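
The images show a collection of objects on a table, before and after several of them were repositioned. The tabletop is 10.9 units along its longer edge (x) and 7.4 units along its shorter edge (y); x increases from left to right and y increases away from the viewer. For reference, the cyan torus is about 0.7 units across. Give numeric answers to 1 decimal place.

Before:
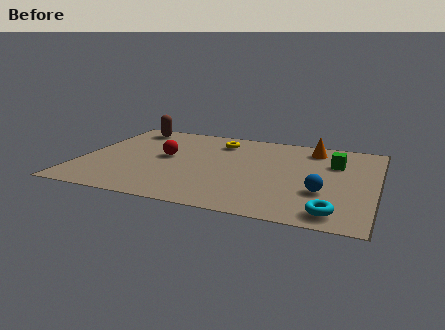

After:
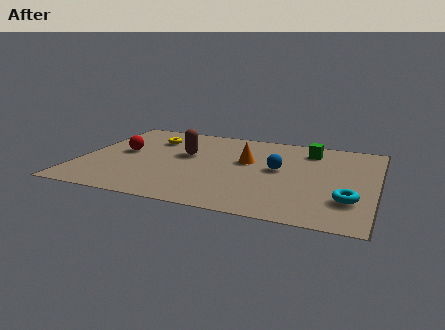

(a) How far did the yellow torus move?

2.5

The yellow torus moved from about (4.9, 5.9) to (2.4, 5.5), a distance of √(2.5² + 0.4²) ≈ 2.5.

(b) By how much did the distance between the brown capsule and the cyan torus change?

-3.1

The distance was about 9.7 in the first image and 6.6 in the second, so they moved 3.1 units closer together.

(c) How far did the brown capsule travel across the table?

3.1

The brown capsule moved from about (1.4, 6.4) to (3.8, 4.4), a distance of √(2.4² + 2.0²) ≈ 3.1.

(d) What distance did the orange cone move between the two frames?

2.9

The orange cone moved from about (8.4, 6.2) to (6.1, 4.4), a distance of √(2.3² + 1.8²) ≈ 2.9.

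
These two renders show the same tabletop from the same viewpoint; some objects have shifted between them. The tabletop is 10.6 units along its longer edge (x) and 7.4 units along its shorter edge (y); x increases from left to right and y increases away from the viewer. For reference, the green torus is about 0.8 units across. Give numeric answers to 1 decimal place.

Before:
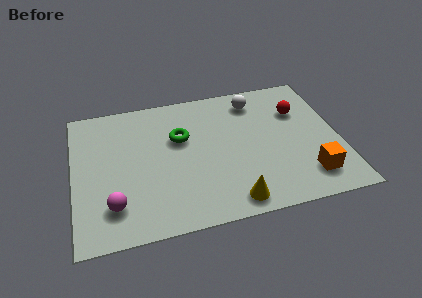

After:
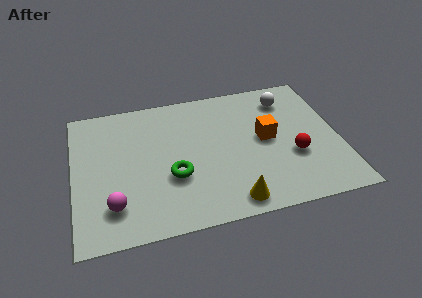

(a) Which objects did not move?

the yellow cone and the magenta sphere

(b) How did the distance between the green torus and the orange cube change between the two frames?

-1.9

They were about 5.9 units apart before and 4.0 after — 1.9 units closer together.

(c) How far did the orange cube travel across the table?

2.8

The orange cube was near (9.2, 1.5) before and (7.7, 3.9) after, so it travelled √(1.5² + 2.4²) ≈ 2.8 units.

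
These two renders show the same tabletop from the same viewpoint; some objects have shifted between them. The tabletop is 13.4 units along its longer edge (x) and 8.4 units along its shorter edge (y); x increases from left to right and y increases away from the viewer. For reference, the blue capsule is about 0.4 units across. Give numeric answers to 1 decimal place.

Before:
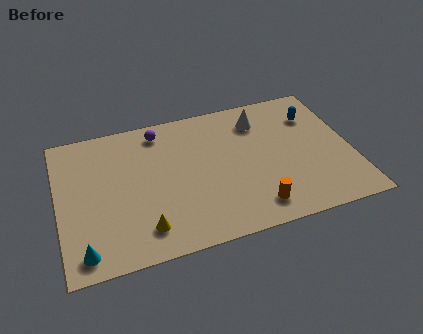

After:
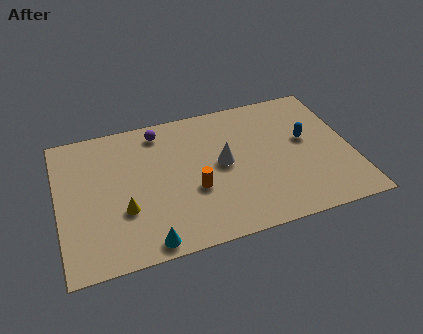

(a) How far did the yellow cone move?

1.5

From (3.7, 1.6) to (2.9, 2.9), the yellow cone covered √(0.8² + 1.3²) ≈ 1.5 units.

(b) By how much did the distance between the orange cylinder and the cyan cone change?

-4.4

The distance was about 7.7 in the first image and 3.3 in the second, so they moved 4.4 units closer together.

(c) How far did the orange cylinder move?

3.2

From (8.7, 1.4) to (6.1, 3.2), the orange cylinder covered √(2.6² + 1.8²) ≈ 3.2 units.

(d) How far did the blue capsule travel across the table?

1.5

From (11.9, 6.2) to (11.4, 4.8), the blue capsule covered √(0.5² + 1.4²) ≈ 1.5 units.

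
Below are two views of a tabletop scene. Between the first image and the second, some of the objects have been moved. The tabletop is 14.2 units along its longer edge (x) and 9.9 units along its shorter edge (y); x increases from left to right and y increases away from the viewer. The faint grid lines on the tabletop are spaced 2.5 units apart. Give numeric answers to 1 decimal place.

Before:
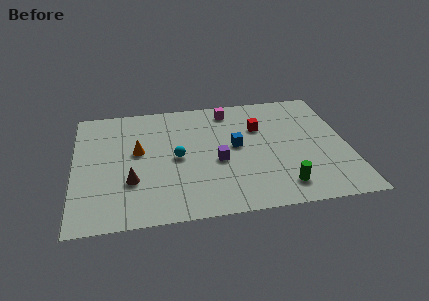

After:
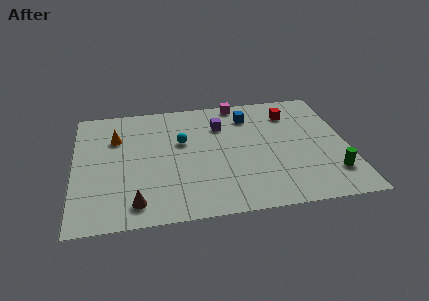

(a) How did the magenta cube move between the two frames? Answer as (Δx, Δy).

(0.5, 0.6)

The magenta cube was at about (8.2, 8.5) and moved to about (8.7, 9.1).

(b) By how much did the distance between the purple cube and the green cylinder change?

+3.3

The distance was about 4.1 in the first image and 7.4 in the second, so they moved 3.3 units further apart.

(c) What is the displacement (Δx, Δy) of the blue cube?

(0.8, 2.5)

The blue cube started near (8.4, 5.3) and ended near (9.2, 7.8).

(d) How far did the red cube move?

2.0

The red cube moved from about (9.7, 6.7) to (11.4, 7.7), a distance of √(1.7² + 1.0²) ≈ 2.0.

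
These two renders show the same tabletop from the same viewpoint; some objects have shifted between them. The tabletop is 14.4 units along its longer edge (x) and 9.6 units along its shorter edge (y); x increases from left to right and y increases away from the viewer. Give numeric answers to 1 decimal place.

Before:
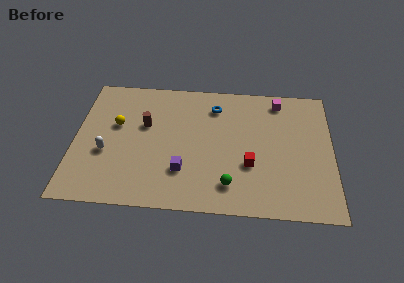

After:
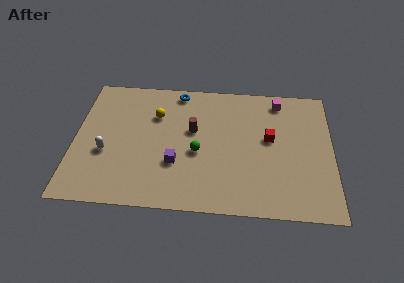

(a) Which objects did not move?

the white capsule and the magenta cube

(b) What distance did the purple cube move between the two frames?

0.6

The purple cube moved from about (6.1, 2.7) to (5.7, 3.2), a distance of √(0.4² + 0.5²) ≈ 0.6.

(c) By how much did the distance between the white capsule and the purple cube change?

-0.5

Before: roughly 4.4 units apart; after: 3.9. That's 0.5 units closer together.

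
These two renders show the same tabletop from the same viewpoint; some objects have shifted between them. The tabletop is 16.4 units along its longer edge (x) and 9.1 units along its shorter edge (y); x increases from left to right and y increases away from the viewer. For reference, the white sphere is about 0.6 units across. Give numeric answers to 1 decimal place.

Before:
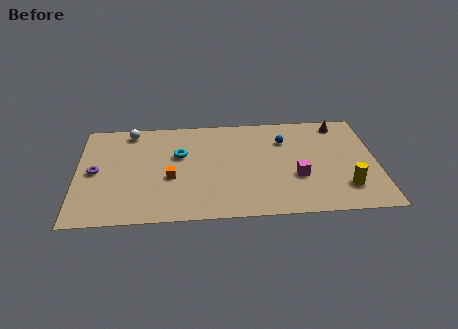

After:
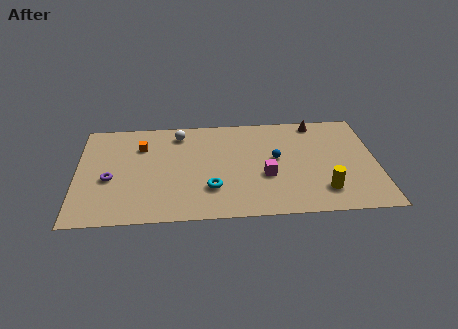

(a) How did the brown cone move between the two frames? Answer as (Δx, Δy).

(-1.3, 0.2)

The brown cone was at about (14.5, 7.9) and moved to about (13.2, 8.1).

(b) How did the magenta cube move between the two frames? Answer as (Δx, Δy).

(-1.7, 0.2)

The magenta cube started near (12.0, 3.3) and ended near (10.3, 3.5).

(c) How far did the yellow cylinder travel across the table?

1.2

The yellow cylinder was near (14.6, 2.2) before and (13.4, 2.0) after, so it travelled √(1.2² + 0.2²) ≈ 1.2 units.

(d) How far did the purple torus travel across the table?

1.1

The purple torus moved from about (1.0, 4.5) to (1.8, 3.8), a distance of √(0.8² + 0.7²) ≈ 1.1.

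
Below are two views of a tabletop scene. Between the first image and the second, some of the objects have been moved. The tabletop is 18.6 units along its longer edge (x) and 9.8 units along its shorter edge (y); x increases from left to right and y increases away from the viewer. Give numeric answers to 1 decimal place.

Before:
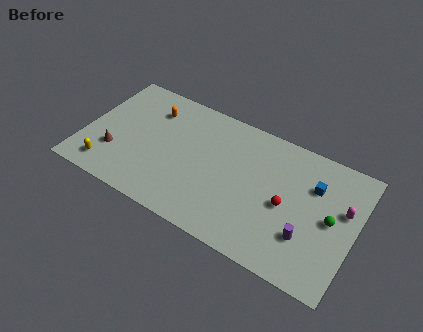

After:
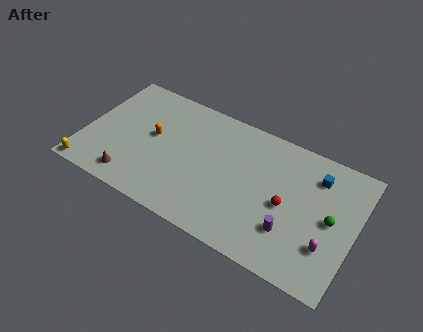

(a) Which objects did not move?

the green sphere and the red sphere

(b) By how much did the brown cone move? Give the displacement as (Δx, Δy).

(1.4, -1.5)

The brown cone started near (2.3, 3.0) and ended near (3.7, 1.5).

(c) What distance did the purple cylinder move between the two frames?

1.1

From (15.6, 2.9) to (14.5, 2.8), the purple cylinder covered √(1.1² + 0.1²) ≈ 1.1 units.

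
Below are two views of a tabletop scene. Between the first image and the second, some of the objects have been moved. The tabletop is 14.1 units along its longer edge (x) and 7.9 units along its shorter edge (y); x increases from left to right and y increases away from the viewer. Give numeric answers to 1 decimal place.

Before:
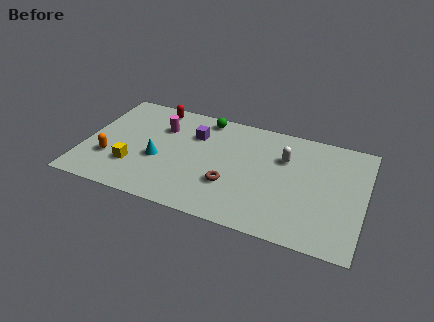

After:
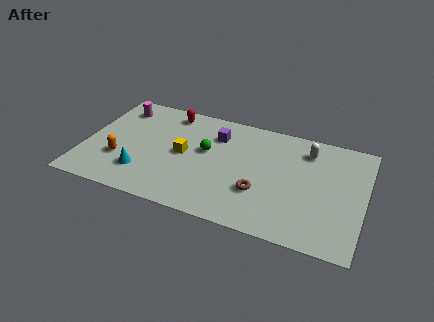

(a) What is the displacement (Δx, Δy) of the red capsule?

(0.8, -0.2)

From the two frames, the red capsule sits at roughly (3.2, 7.0) before and (4.0, 6.8) after.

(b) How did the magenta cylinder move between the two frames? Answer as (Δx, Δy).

(-2.3, 0.8)

The magenta cylinder was at about (3.7, 5.6) and moved to about (1.4, 6.4).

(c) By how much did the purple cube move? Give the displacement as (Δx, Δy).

(1.1, 0.3)

From the two frames, the purple cube sits at roughly (5.4, 5.6) before and (6.5, 5.9) after.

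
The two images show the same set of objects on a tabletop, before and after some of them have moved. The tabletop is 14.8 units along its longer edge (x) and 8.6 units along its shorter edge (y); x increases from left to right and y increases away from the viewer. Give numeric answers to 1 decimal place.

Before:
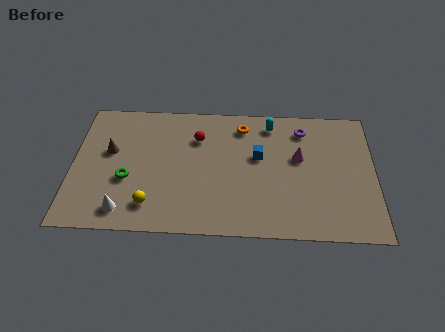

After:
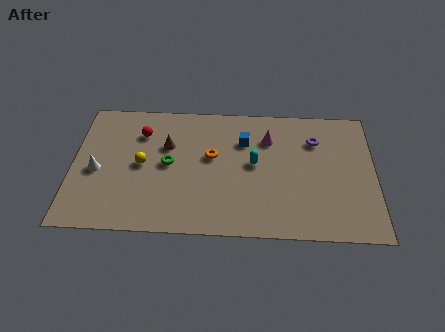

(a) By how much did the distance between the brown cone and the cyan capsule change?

-3.8

The distance was about 8.2 in the first image and 4.4 in the second, so they moved 3.8 units closer together.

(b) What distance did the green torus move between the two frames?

2.3

From (2.7, 3.3) to (4.7, 4.4), the green torus covered √(2.0² + 1.1²) ≈ 2.3 units.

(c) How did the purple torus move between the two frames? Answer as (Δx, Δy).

(0.6, -0.7)

The purple torus was at about (11.3, 7.0) and moved to about (11.9, 6.3).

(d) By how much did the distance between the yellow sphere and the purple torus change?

-0.4

The distance was about 9.1 in the first image and 8.7 in the second, so they moved 0.4 units closer together.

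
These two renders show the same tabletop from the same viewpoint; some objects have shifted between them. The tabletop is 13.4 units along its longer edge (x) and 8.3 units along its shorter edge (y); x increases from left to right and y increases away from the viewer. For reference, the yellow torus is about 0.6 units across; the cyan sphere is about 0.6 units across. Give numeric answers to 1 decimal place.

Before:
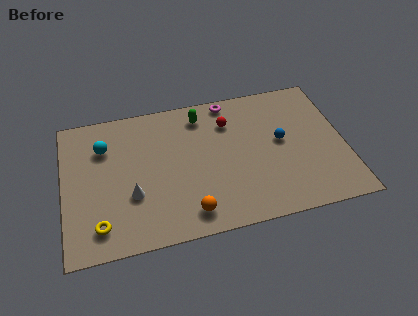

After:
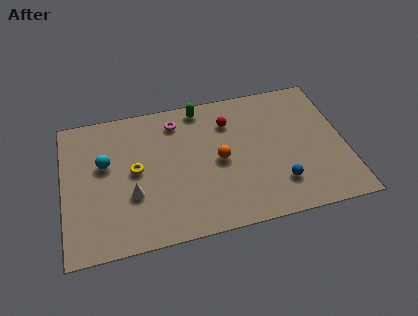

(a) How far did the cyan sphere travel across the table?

1.0

The cyan sphere moved from about (2.0, 6.0) to (2.0, 5.0), a distance of √(0.0² + 1.0²) ≈ 1.0.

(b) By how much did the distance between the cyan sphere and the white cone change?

-0.9

They were about 3.3 units apart before and 2.4 after — 0.9 units closer together.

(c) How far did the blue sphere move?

2.5

The blue sphere was near (10.4, 4.5) before and (10.1, 2.0) after, so it travelled √(0.3² + 2.5²) ≈ 2.5 units.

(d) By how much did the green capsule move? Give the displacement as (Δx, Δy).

(0.0, 0.5)

The green capsule started near (6.7, 6.9) and ended near (6.7, 7.4).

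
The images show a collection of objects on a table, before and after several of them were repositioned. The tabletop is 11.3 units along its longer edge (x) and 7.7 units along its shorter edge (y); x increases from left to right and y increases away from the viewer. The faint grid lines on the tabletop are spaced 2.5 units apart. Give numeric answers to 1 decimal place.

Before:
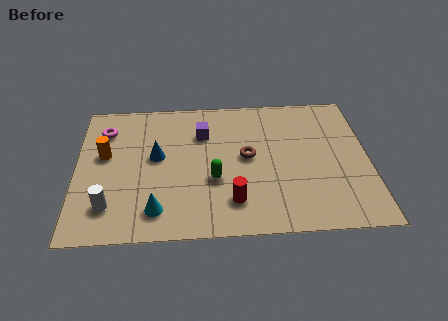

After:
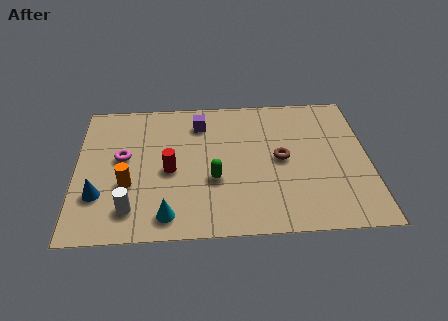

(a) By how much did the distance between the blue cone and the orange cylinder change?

-0.8

The distance was about 2.0 in the first image and 1.2 in the second, so they moved 0.8 units closer together.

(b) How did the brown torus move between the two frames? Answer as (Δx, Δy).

(1.3, -0.2)

The brown torus started near (6.6, 4.1) and ended near (7.9, 3.9).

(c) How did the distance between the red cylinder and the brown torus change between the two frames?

+1.8

The distance was about 2.5 in the first image and 4.3 in the second, so they moved 1.8 units further apart.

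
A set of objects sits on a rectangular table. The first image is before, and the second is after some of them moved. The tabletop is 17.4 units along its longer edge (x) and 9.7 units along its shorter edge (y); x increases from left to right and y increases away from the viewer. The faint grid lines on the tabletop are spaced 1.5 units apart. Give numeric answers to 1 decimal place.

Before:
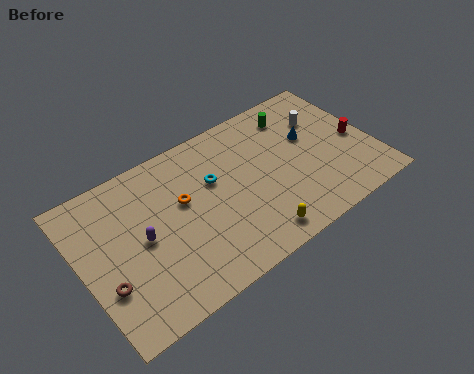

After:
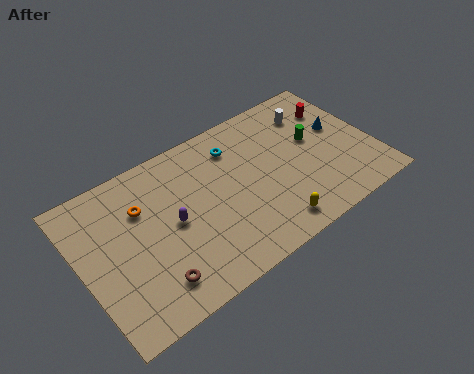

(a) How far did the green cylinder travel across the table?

2.4

The green cylinder was near (13.4, 7.9) before and (14.1, 5.6) after, so it travelled √(0.7² + 2.3²) ≈ 2.4 units.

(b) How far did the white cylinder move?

0.9

From (14.9, 6.8) to (14.4, 7.5), the white cylinder covered √(0.5² + 0.7²) ≈ 0.9 units.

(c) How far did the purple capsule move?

1.8

The purple capsule moved from about (3.5, 4.8) to (5.3, 4.8), a distance of √(1.8² + 0.0²) ≈ 1.8.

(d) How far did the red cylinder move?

2.8

The red cylinder moved from about (16.5, 4.4) to (15.8, 7.1), a distance of √(0.7² + 2.7²) ≈ 2.8.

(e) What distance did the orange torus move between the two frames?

2.5

From (6.1, 5.8) to (3.8, 6.7), the orange torus covered √(2.3² + 0.9²) ≈ 2.5 units.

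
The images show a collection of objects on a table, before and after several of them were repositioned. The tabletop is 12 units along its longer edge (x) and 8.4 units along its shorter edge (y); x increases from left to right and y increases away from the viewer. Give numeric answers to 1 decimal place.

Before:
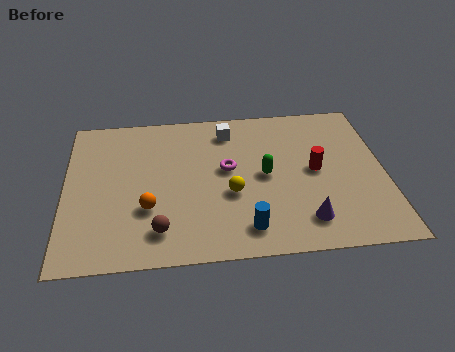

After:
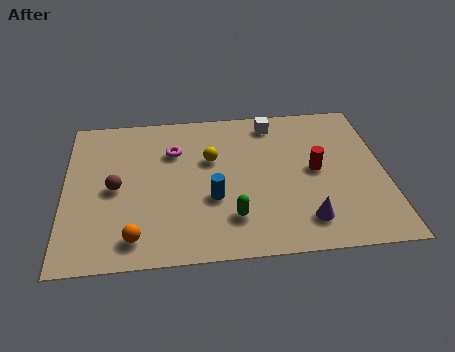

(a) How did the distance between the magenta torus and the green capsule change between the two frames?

+2.9

The distance was about 1.5 in the first image and 4.4 in the second, so they moved 2.9 units further apart.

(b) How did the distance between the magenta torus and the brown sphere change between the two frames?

-1.1

Before: roughly 4.0 units apart; after: 2.9. That's 1.1 units closer together.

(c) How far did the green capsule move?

2.6

From (7.5, 4.2) to (6.2, 2.0), the green capsule covered √(1.3² + 2.2²) ≈ 2.6 units.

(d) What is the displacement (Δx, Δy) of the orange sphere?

(-0.5, -1.5)

The orange sphere was at about (3.1, 2.8) and moved to about (2.6, 1.3).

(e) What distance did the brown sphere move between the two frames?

2.9

From (3.5, 1.6) to (1.9, 4.0), the brown sphere covered √(1.6² + 2.4²) ≈ 2.9 units.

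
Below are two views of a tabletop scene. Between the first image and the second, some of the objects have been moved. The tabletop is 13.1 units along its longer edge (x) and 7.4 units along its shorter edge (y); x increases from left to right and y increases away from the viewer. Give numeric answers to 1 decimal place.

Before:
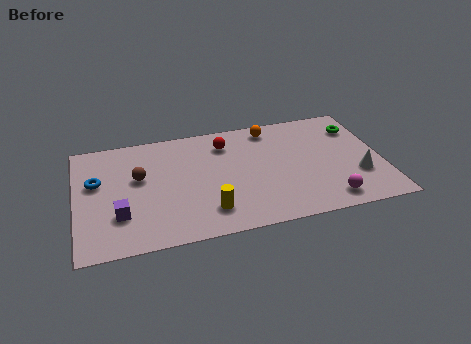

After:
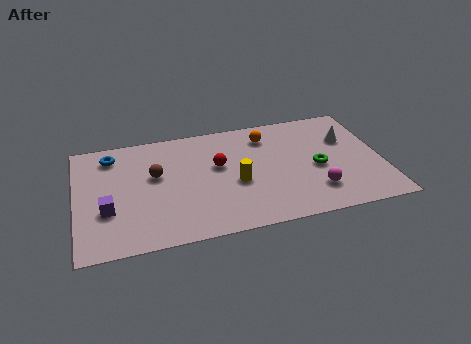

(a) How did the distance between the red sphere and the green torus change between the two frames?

-1.4

They were about 5.7 units apart before and 4.3 after — 1.4 units closer together.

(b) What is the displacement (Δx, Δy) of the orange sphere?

(-0.2, -0.5)

The orange sphere started near (8.5, 6.4) and ended near (8.3, 5.9).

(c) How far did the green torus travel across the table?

3.0

The green torus was near (12.2, 5.6) before and (10.3, 3.3) after, so it travelled √(1.9² + 2.3²) ≈ 3.0 units.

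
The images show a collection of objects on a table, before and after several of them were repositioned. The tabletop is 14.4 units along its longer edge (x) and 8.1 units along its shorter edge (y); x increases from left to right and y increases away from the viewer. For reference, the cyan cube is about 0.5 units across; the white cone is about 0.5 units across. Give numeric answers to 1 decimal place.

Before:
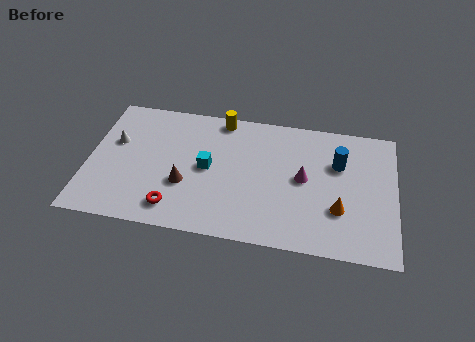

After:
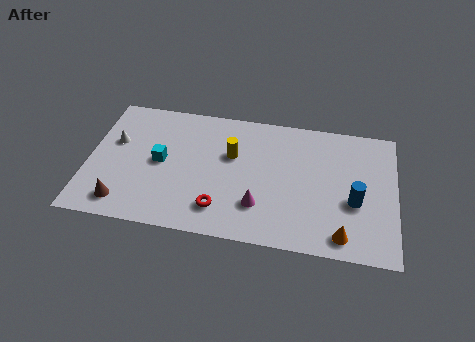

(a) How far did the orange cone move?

1.5

The orange cone moved from about (11.8, 2.6) to (12.0, 1.1), a distance of √(0.2² + 1.5²) ≈ 1.5.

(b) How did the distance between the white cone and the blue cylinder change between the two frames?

+0.9

Before: roughly 10.5 units apart; after: 11.4. That's 0.9 units further apart.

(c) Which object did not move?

the white cone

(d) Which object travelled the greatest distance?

the brown cone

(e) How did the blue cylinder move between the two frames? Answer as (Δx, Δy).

(0.8, -2.2)

The blue cylinder was at about (11.7, 5.4) and moved to about (12.5, 3.2).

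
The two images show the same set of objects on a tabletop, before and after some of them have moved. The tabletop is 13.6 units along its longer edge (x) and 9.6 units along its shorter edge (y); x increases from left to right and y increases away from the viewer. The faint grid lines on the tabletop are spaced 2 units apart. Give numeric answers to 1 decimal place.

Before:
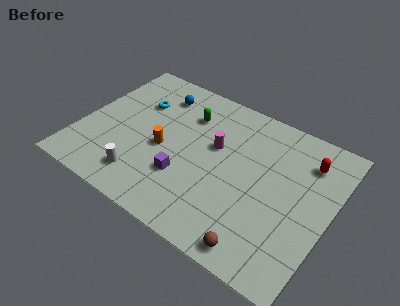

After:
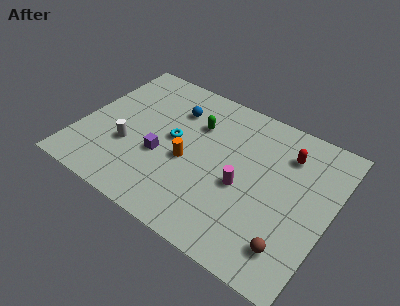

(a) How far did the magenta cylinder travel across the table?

2.5

From (7.2, 5.8) to (9.0, 4.1), the magenta cylinder covered √(1.8² + 1.7²) ≈ 2.5 units.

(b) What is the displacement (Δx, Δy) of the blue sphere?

(1.1, -0.6)

From the two frames, the blue sphere sits at roughly (3.6, 7.7) before and (4.7, 7.1) after.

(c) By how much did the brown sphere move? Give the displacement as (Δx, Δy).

(1.5, 0.9)

The brown sphere was at about (10.5, 1.0) and moved to about (12.0, 1.9).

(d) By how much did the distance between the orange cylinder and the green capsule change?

-0.4

They were about 3.0 units apart before and 2.6 after — 0.4 units closer together.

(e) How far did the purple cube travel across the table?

1.6

The purple cube was near (6.0, 3.0) before and (4.6, 3.7) after, so it travelled √(1.4² + 0.7²) ≈ 1.6 units.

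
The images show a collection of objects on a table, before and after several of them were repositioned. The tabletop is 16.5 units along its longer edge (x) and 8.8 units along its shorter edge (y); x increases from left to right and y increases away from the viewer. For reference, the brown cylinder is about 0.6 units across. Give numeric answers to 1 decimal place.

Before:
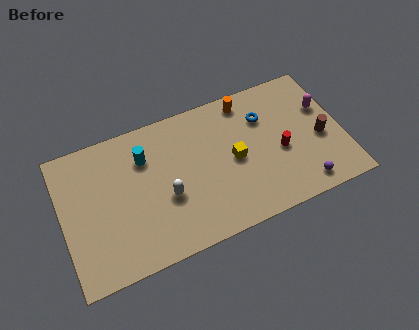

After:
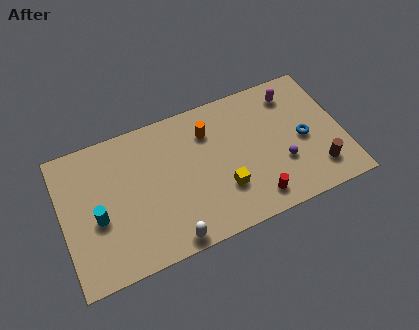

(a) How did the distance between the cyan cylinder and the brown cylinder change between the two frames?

+2.4

Before: roughly 10.5 units apart; after: 12.9. That's 2.4 units further apart.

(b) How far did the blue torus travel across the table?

3.0

From (12.1, 6.3) to (14.2, 4.1), the blue torus covered √(2.1² + 2.2²) ≈ 3.0 units.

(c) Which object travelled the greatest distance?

the cyan cylinder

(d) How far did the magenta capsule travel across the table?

2.3

The magenta capsule moved from about (15.6, 5.7) to (13.9, 7.2), a distance of √(1.7² + 1.5²) ≈ 2.3.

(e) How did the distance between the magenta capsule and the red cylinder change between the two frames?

+3.1

They were about 3.4 units apart before and 6.5 after — 3.1 units further apart.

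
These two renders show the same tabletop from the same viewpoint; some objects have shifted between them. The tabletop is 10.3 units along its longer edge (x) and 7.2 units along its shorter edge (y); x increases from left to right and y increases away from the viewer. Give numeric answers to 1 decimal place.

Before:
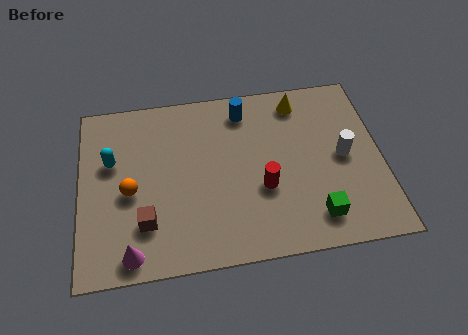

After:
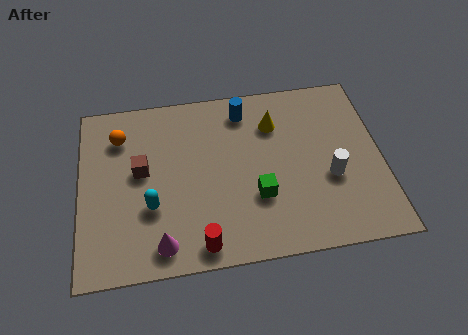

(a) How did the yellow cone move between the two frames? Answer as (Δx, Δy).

(-0.9, -0.8)

The yellow cone was at about (7.6, 6.1) and moved to about (6.7, 5.3).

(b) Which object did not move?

the blue cylinder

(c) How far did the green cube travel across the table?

2.2

The green cube was near (7.9, 1.3) before and (6.0, 2.4) after, so it travelled √(1.9² + 1.1²) ≈ 2.2 units.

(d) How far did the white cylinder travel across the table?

0.9

The white cylinder was near (9.0, 3.6) before and (8.5, 2.8) after, so it travelled √(0.5² + 0.8²) ≈ 0.9 units.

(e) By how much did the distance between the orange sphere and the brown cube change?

+0.3

The distance was about 1.4 in the first image and 1.7 in the second, so they moved 0.3 units further apart.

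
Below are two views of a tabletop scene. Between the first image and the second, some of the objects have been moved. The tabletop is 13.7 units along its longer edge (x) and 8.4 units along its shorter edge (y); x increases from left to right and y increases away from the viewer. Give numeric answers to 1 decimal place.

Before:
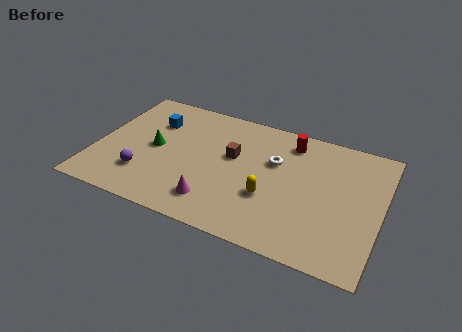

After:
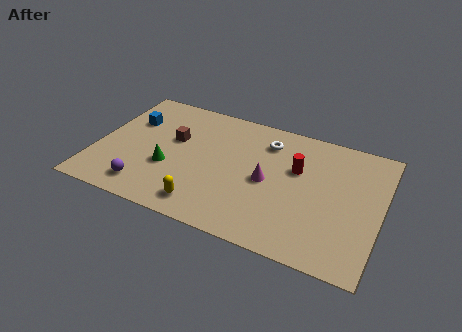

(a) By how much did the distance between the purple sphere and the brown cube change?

-1.1

Before: roughly 4.9 units apart; after: 3.8. That's 1.1 units closer together.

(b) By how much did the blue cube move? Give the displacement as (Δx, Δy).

(-1.1, -0.3)

The blue cube was at about (2.5, 6.0) and moved to about (1.4, 5.7).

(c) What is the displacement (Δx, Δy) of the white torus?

(-0.5, 1.2)

The white torus was at about (8.5, 5.4) and moved to about (8.0, 6.6).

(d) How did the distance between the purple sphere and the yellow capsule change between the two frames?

-3.2

The distance was about 6.1 in the first image and 2.9 in the second, so they moved 3.2 units closer together.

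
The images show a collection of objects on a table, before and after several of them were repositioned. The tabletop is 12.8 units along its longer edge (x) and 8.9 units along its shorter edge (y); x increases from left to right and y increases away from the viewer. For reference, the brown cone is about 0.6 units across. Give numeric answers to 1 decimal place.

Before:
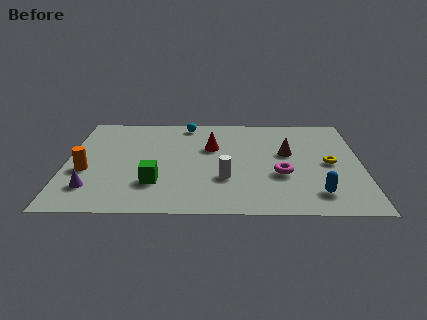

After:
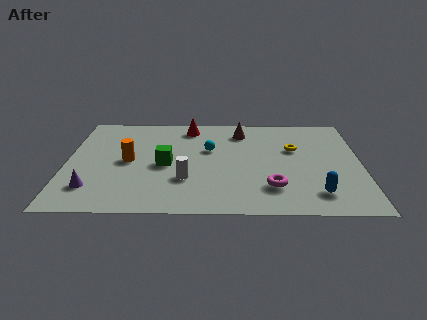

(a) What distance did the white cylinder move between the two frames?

1.7

From (6.9, 2.9) to (5.2, 2.8), the white cylinder covered √(1.7² + 0.1²) ≈ 1.7 units.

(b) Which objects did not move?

the purple cone and the blue capsule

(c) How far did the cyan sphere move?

2.6

The cyan sphere was near (5.2, 7.9) before and (6.2, 5.5) after, so it travelled √(1.0² + 2.4²) ≈ 2.6 units.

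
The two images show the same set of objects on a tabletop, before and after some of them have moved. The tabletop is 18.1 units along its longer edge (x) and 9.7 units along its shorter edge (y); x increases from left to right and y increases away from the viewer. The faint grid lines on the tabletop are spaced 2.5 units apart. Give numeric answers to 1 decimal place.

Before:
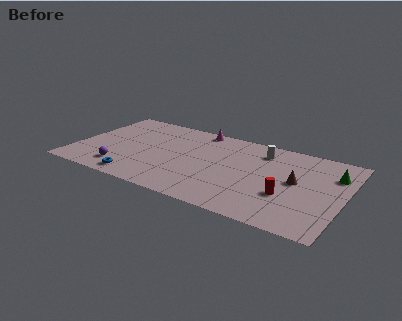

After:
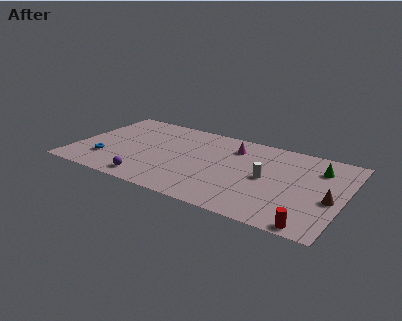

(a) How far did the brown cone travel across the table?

2.6

From (14.9, 5.2) to (17.3, 4.1), the brown cone covered √(2.4² + 1.1²) ≈ 2.6 units.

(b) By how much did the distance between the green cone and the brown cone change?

+0.5

The distance was about 2.9 in the first image and 3.4 in the second, so they moved 0.5 units further apart.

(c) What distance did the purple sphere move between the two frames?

2.1

The purple sphere was near (3.5, 1.9) before and (5.5, 1.3) after, so it travelled √(2.0² + 0.6²) ≈ 2.1 units.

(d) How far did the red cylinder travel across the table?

3.2

The red cylinder moved from about (14.5, 3.4) to (16.4, 0.8), a distance of √(1.9² + 2.6²) ≈ 3.2.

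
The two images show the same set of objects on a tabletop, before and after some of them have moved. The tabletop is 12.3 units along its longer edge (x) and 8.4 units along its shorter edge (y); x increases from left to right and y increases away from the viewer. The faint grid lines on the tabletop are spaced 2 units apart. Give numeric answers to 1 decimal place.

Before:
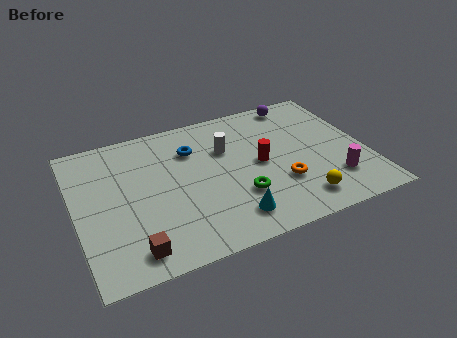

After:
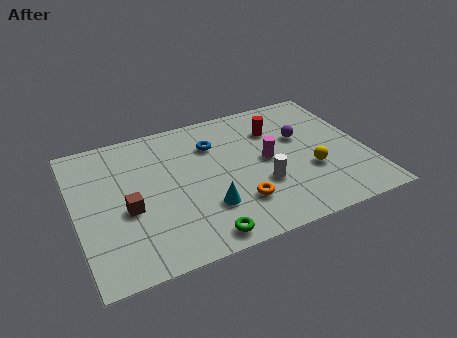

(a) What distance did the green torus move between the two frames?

2.5

The green torus moved from about (6.7, 2.6) to (4.9, 0.9), a distance of √(1.8² + 1.7²) ≈ 2.5.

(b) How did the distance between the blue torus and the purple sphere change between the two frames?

-1.2

Before: roughly 5.0 units apart; after: 3.8. That's 1.2 units closer together.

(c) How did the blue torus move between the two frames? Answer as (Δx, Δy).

(0.9, 0.0)

The blue torus started near (5.1, 6.1) and ended near (6.0, 6.1).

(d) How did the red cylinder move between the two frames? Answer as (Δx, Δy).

(0.9, 1.9)

From the two frames, the red cylinder sits at roughly (7.8, 4.2) before and (8.7, 6.1) after.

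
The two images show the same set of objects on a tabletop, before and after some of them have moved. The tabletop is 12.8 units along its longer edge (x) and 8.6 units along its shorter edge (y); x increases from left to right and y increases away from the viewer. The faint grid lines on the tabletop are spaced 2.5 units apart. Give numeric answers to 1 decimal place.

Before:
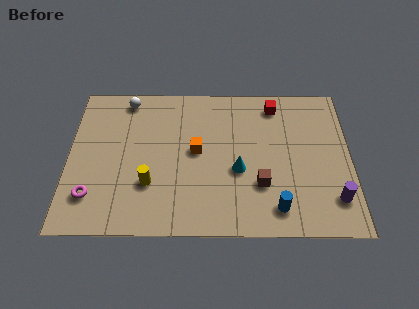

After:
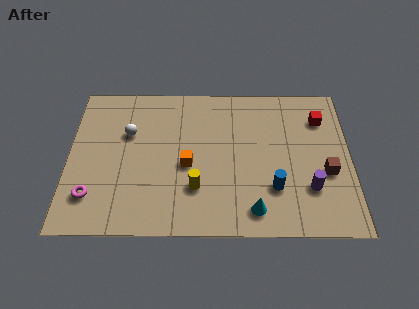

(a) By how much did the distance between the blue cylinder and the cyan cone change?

-1.2

Before: roughly 2.7 units apart; after: 1.5. That's 1.2 units closer together.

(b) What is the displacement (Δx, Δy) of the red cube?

(2.1, -0.8)

The red cube started near (9.4, 7.3) and ended near (11.5, 6.5).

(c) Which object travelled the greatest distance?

the brown cube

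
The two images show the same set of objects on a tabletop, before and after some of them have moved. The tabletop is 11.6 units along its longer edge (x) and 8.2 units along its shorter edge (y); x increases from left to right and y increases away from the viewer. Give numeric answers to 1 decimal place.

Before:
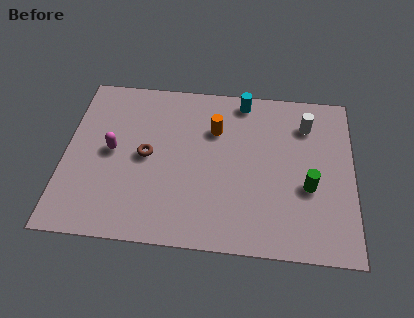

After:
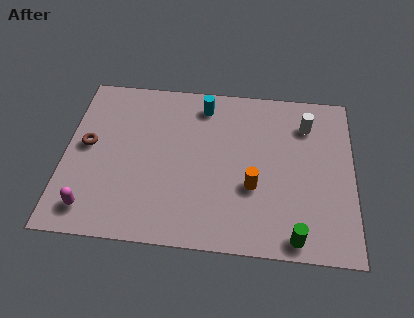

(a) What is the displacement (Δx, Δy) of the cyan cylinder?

(-1.6, -0.4)

From the two frames, the cyan cylinder sits at roughly (7.1, 7.3) before and (5.5, 6.9) after.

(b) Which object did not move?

the white cylinder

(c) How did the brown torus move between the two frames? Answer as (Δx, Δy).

(-2.4, 0.3)

The brown torus was at about (3.3, 4.1) and moved to about (0.9, 4.4).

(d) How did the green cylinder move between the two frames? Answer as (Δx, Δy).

(-0.5, -2.4)

The green cylinder was at about (9.8, 3.2) and moved to about (9.3, 0.8).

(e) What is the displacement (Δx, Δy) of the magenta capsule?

(-0.7, -2.9)

The magenta capsule started near (1.9, 4.2) and ended near (1.2, 1.3).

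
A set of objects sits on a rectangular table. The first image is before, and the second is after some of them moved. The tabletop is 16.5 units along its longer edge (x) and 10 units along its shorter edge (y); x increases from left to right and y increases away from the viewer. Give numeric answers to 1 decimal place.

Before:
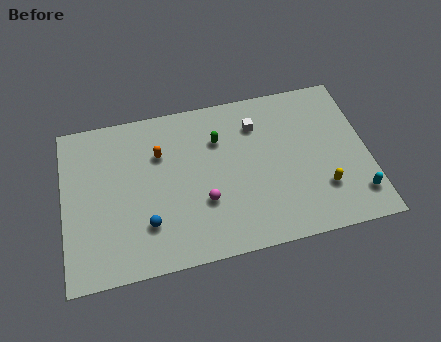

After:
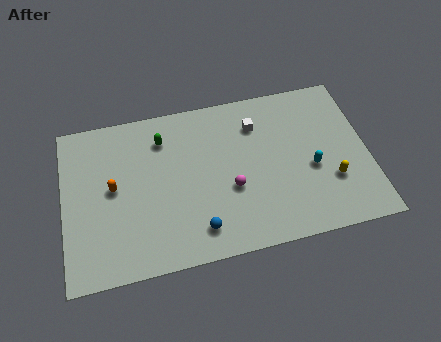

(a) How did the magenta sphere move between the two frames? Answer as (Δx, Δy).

(1.5, 0.5)

From the two frames, the magenta sphere sits at roughly (7.5, 3.4) before and (9.0, 3.9) after.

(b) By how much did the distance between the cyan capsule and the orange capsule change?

-0.7

Before: roughly 11.5 units apart; after: 10.8. That's 0.7 units closer together.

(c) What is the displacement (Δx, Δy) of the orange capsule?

(-2.6, -1.6)

The orange capsule was at about (5.3, 6.9) and moved to about (2.7, 5.3).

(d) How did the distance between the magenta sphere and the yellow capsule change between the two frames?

-1.0

Before: roughly 6.4 units apart; after: 5.4. That's 1.0 units closer together.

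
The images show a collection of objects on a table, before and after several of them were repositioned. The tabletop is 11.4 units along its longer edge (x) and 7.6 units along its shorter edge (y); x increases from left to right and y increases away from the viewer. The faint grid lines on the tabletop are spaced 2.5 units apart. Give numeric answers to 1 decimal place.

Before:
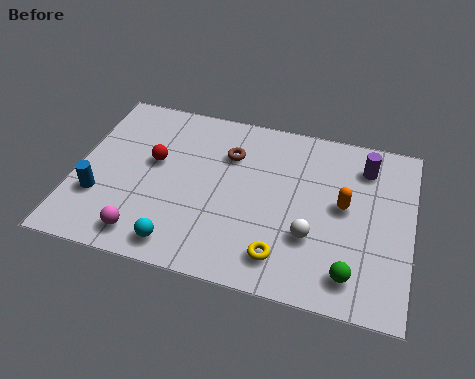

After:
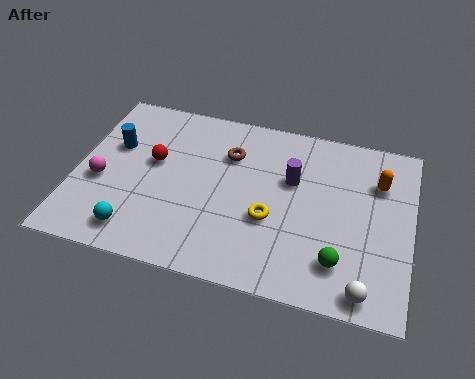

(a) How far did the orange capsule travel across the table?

1.7

The orange capsule moved from about (9.1, 4.1) to (10.2, 5.4), a distance of √(1.1² + 1.3²) ≈ 1.7.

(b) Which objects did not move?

the brown torus and the red sphere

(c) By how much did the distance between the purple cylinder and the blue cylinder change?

-3.4

The distance was about 9.5 in the first image and 6.1 in the second, so they moved 3.4 units closer together.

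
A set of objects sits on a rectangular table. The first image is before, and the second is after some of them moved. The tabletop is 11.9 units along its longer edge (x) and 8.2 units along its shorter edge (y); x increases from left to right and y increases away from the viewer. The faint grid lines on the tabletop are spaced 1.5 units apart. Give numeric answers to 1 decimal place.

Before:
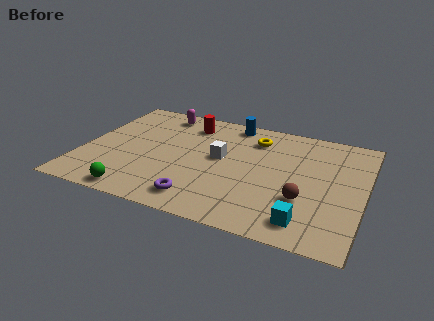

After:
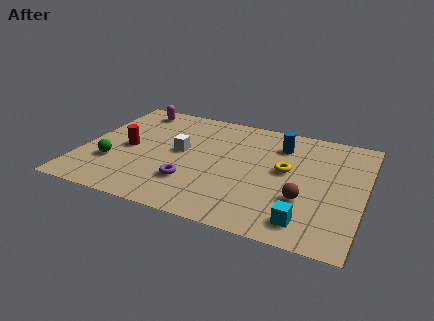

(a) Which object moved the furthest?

the red cylinder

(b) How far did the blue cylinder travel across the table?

2.4

From (6.0, 7.3) to (8.2, 6.3), the blue cylinder covered √(2.2² + 1.0²) ≈ 2.4 units.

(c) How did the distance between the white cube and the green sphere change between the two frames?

-1.6

The distance was about 4.8 in the first image and 3.2 in the second, so they moved 1.6 units closer together.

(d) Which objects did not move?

the cyan cube and the brown sphere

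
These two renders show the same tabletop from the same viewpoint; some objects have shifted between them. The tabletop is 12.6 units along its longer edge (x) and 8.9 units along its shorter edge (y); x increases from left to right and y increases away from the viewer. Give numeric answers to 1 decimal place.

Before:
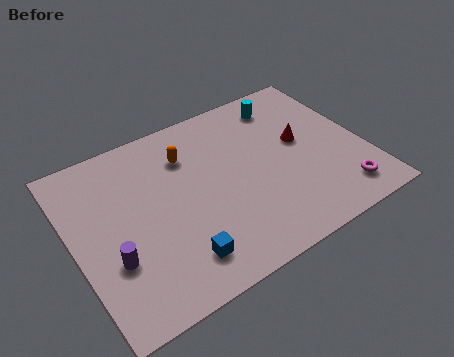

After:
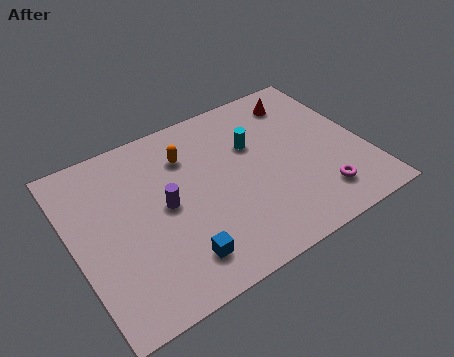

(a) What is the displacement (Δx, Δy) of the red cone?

(0.4, 2.3)

The red cone was at about (10.0, 5.0) and moved to about (10.4, 7.3).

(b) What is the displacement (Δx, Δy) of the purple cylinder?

(2.5, 1.5)

The purple cylinder was at about (1.4, 3.0) and moved to about (3.9, 4.5).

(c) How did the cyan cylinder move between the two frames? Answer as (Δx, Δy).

(-1.7, -1.6)

The cyan cylinder started near (9.7, 7.4) and ended near (8.0, 5.8).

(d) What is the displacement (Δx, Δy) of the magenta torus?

(-0.9, 0.3)

From the two frames, the magenta torus sits at roughly (11.1, 1.5) before and (10.2, 1.8) after.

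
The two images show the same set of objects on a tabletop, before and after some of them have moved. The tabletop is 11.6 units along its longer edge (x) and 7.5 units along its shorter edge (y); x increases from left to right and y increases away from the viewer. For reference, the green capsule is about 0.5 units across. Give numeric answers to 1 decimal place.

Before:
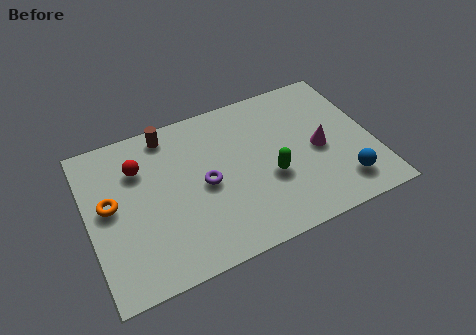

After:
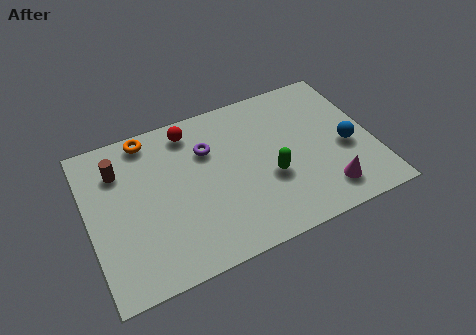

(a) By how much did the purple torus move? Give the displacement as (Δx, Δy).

(0.3, 1.6)

From the two frames, the purple torus sits at roughly (4.7, 3.6) before and (5.0, 5.2) after.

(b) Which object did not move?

the green capsule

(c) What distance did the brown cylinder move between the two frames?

2.3

The brown cylinder moved from about (3.5, 6.6) to (1.4, 5.6), a distance of √(2.1² + 1.0²) ≈ 2.3.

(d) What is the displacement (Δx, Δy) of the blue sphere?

(0.4, 1.7)

The blue sphere started near (10.1, 1.5) and ended near (10.5, 3.2).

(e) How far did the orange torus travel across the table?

3.2

The orange torus moved from about (0.9, 4.1) to (2.7, 6.7), a distance of √(1.8² + 2.6²) ≈ 3.2.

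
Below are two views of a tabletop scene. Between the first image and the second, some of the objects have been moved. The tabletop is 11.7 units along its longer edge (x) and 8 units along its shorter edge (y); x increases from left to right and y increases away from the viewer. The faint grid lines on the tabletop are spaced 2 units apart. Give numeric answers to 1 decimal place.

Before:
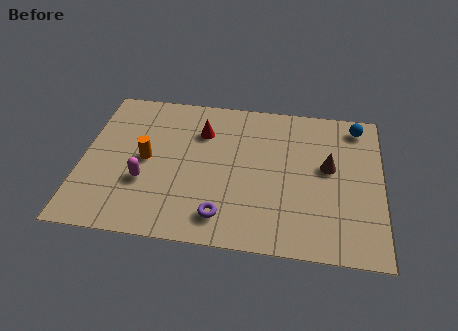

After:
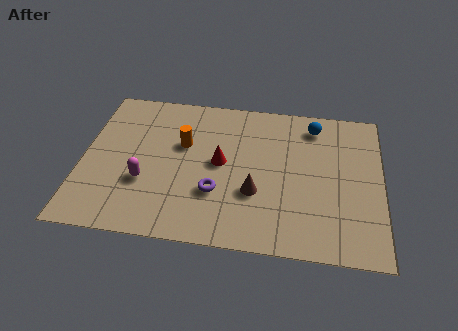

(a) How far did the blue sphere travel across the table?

1.7

The blue sphere moved from about (10.7, 6.9) to (9.0, 6.7), a distance of √(1.7² + 0.2²) ≈ 1.7.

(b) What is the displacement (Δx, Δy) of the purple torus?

(-0.3, 1.2)

The purple torus started near (5.6, 1.4) and ended near (5.3, 2.6).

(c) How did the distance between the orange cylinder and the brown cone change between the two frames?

-3.5

Before: roughly 7.1 units apart; after: 3.6. That's 3.5 units closer together.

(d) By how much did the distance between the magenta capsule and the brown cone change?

-3.0

The distance was about 7.3 in the first image and 4.3 in the second, so they moved 3.0 units closer together.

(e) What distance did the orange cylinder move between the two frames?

1.7

From (2.5, 4.0) to (3.9, 5.0), the orange cylinder covered √(1.4² + 1.0²) ≈ 1.7 units.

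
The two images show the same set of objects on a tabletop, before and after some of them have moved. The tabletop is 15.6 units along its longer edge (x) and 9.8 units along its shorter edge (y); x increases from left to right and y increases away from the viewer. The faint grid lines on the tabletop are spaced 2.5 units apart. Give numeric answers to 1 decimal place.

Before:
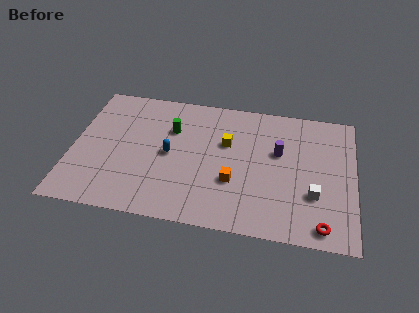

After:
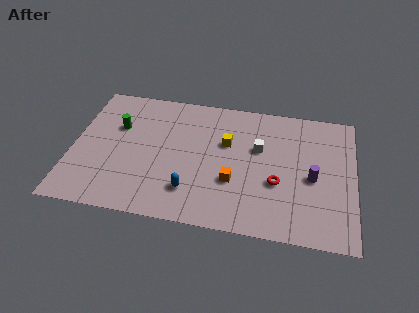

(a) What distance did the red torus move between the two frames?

3.6

From (13.9, 1.1) to (11.4, 3.7), the red torus covered √(2.5² + 2.6²) ≈ 3.6 units.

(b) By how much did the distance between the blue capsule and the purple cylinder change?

+0.8

The distance was about 6.1 in the first image and 6.9 in the second, so they moved 0.8 units further apart.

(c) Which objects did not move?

the orange cube and the yellow cube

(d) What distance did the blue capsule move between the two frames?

2.8

The blue capsule was near (5.4, 4.8) before and (6.7, 2.3) after, so it travelled √(1.3² + 2.5²) ≈ 2.8 units.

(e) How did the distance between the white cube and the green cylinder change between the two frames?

-0.8

The distance was about 8.7 in the first image and 7.9 in the second, so they moved 0.8 units closer together.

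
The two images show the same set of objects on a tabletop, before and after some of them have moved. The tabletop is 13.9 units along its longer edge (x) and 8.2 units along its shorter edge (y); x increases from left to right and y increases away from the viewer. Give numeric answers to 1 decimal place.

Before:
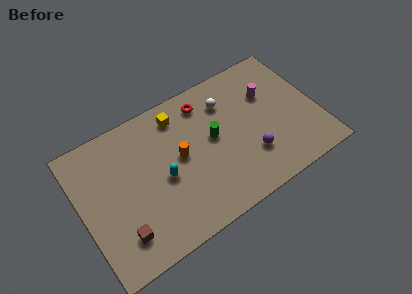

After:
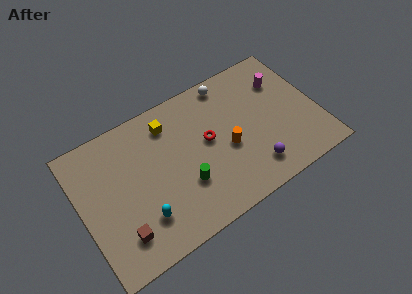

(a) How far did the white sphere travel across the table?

1.1

The white sphere was near (8.9, 6.2) before and (9.2, 7.3) after, so it travelled √(0.3² + 1.1²) ≈ 1.1 units.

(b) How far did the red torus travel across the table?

2.3

The red torus moved from about (7.7, 6.8) to (7.5, 4.5), a distance of √(0.2² + 2.3²) ≈ 2.3.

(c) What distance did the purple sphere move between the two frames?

0.8

From (9.7, 2.4) to (9.7, 1.6), the purple sphere covered √(0.0² + 0.8²) ≈ 0.8 units.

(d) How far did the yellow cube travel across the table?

0.6

The yellow cube moved from about (6.1, 6.8) to (5.5, 6.6), a distance of √(0.6² + 0.2²) ≈ 0.6.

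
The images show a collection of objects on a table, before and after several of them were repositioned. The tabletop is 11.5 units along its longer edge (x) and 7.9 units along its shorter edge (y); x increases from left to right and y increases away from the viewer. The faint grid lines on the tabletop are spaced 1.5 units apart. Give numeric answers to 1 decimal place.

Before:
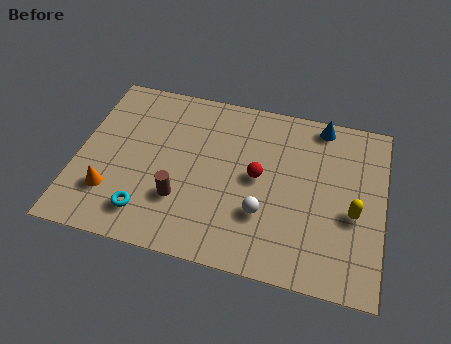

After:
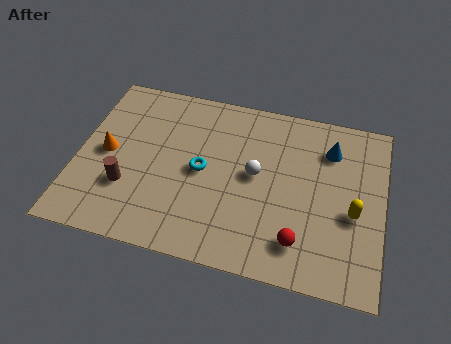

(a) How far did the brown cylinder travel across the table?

2.0

The brown cylinder moved from about (4.0, 2.4) to (2.0, 2.5), a distance of √(2.0² + 0.1²) ≈ 2.0.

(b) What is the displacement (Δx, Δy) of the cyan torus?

(1.9, 2.4)

The cyan torus started near (2.8, 1.5) and ended near (4.7, 3.9).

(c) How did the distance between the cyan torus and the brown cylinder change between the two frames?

+1.5

Before: roughly 1.5 units apart; after: 3.0. That's 1.5 units further apart.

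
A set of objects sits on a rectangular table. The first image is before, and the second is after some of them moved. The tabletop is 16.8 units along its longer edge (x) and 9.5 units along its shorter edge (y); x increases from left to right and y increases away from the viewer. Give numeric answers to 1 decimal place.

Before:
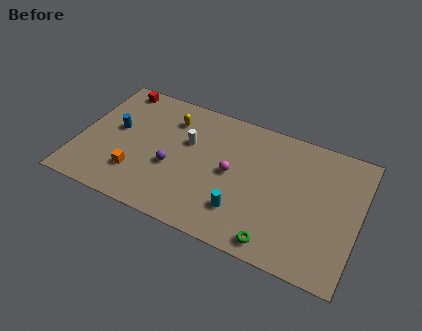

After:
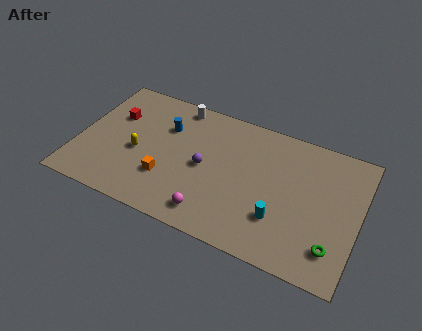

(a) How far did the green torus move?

3.4

From (12.3, 1.1) to (15.5, 2.1), the green torus covered √(3.2² + 1.0²) ≈ 3.4 units.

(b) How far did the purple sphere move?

2.1

From (5.7, 3.8) to (7.6, 4.6), the purple sphere covered √(1.9² + 0.8²) ≈ 2.1 units.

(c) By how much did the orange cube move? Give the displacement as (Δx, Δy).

(1.8, 0.4)

The orange cube was at about (3.7, 2.5) and moved to about (5.5, 2.9).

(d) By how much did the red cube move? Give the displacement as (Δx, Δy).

(0.2, -2.2)

The red cube was at about (1.7, 8.5) and moved to about (1.9, 6.3).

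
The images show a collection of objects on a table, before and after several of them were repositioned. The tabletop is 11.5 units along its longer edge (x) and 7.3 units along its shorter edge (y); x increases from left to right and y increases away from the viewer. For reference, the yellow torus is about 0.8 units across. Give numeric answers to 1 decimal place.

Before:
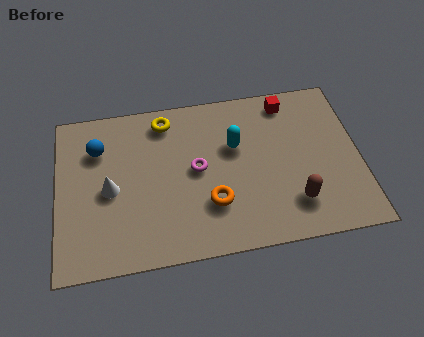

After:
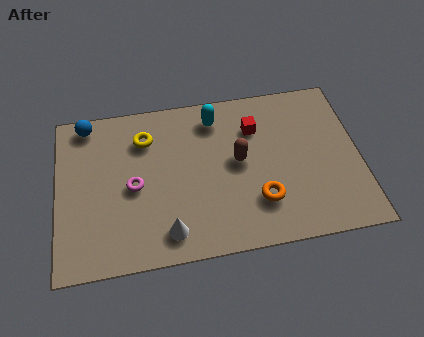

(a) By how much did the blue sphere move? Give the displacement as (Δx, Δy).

(-0.4, 1.2)

The blue sphere was at about (1.6, 5.3) and moved to about (1.2, 6.5).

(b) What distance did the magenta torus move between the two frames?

2.4

The magenta torus was near (5.3, 3.8) before and (2.9, 3.4) after, so it travelled √(2.4² + 0.4²) ≈ 2.4 units.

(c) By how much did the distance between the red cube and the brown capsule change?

-3.0

Before: roughly 4.6 units apart; after: 1.6. That's 3.0 units closer together.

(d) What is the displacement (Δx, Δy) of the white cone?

(2.1, -2.2)

The white cone started near (2.0, 3.4) and ended near (4.1, 1.2).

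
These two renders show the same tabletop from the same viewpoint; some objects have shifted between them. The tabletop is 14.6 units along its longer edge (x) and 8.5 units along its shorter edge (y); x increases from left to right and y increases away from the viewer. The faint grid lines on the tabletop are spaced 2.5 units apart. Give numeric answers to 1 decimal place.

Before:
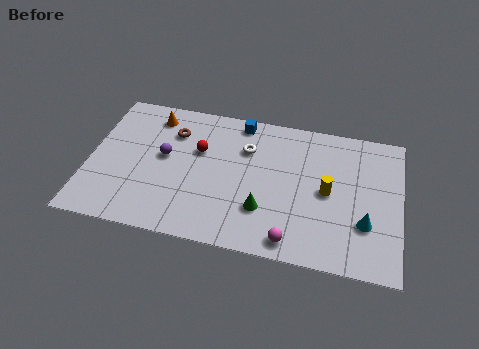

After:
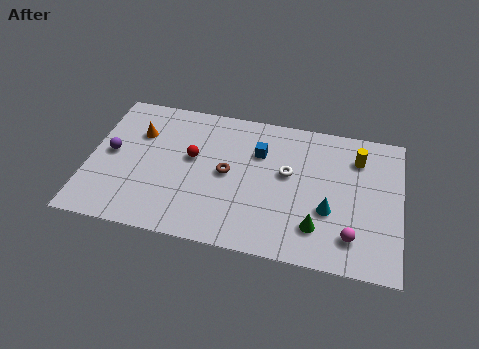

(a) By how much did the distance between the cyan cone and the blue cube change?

-3.4

Before: roughly 7.8 units apart; after: 4.4. That's 3.4 units closer together.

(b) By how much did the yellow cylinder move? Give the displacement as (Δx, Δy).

(1.3, 2.3)

The yellow cylinder started near (11.2, 4.2) and ended near (12.5, 6.5).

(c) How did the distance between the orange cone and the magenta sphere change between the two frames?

+1.8

They were about 9.2 units apart before and 11.0 after — 1.8 units further apart.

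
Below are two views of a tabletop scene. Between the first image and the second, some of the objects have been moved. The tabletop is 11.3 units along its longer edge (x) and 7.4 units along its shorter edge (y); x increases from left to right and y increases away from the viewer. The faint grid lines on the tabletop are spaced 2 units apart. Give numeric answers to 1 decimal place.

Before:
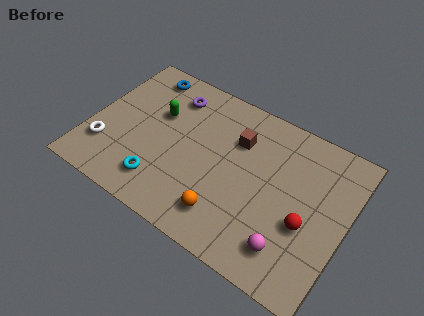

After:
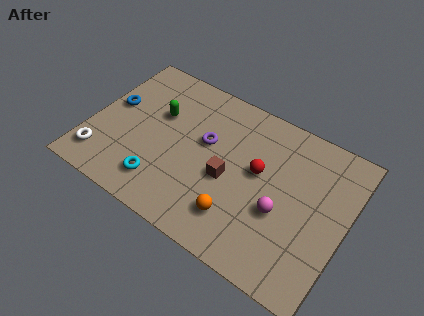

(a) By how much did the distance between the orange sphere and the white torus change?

+0.6

Before: roughly 5.5 units apart; after: 6.1. That's 0.6 units further apart.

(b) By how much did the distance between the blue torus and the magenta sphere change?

-1.0

They were about 8.9 units apart before and 7.9 after — 1.0 units closer together.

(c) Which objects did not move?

the cyan torus and the green capsule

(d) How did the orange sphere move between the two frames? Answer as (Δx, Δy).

(0.5, 0.2)

The orange sphere was at about (6.4, 1.5) and moved to about (6.9, 1.7).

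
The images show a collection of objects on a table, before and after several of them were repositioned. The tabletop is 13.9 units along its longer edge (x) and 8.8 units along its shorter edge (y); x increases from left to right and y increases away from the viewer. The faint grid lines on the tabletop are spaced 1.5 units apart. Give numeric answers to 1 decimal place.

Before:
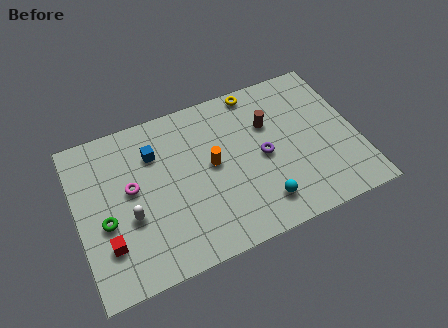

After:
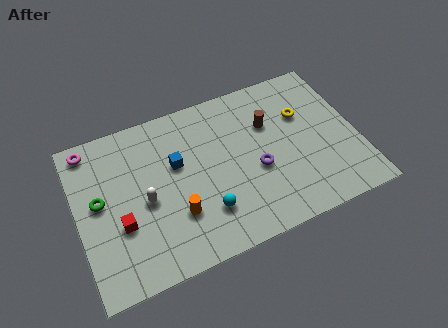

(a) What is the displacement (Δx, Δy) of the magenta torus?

(-1.8, 2.9)

The magenta torus started near (2.7, 4.9) and ended near (0.9, 7.8).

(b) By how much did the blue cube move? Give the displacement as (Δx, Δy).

(1.0, -1.0)

The blue cube was at about (4.0, 6.4) and moved to about (5.0, 5.4).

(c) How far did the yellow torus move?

3.0

From (9.3, 8.0) to (11.4, 5.8), the yellow torus covered √(2.1² + 2.2²) ≈ 3.0 units.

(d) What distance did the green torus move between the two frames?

1.2

The green torus moved from about (1.3, 3.6) to (1.1, 4.8), a distance of √(0.2² + 1.2²) ≈ 1.2.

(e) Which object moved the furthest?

the magenta torus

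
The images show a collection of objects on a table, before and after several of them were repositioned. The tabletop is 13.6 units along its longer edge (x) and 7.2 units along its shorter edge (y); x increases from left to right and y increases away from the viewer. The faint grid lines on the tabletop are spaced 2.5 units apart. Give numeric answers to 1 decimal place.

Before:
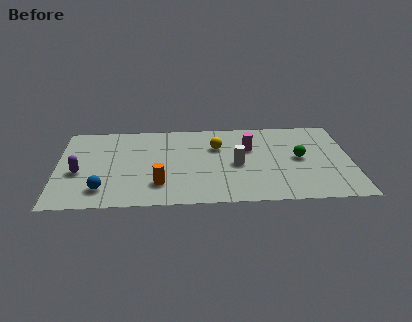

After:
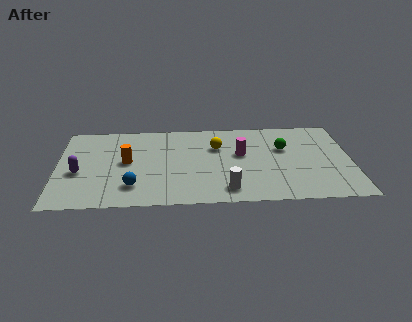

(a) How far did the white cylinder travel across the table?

2.2

From (8.3, 3.3) to (7.8, 1.2), the white cylinder covered √(0.5² + 2.1²) ≈ 2.2 units.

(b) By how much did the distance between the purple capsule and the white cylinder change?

-0.3

Before: roughly 7.3 units apart; after: 7.0. That's 0.3 units closer together.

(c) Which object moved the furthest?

the orange cylinder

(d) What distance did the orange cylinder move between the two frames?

2.5

The orange cylinder moved from about (4.7, 1.8) to (3.2, 3.8), a distance of √(1.5² + 2.0²) ≈ 2.5.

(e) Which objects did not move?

the purple capsule and the yellow sphere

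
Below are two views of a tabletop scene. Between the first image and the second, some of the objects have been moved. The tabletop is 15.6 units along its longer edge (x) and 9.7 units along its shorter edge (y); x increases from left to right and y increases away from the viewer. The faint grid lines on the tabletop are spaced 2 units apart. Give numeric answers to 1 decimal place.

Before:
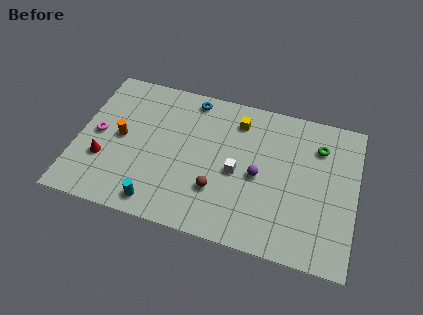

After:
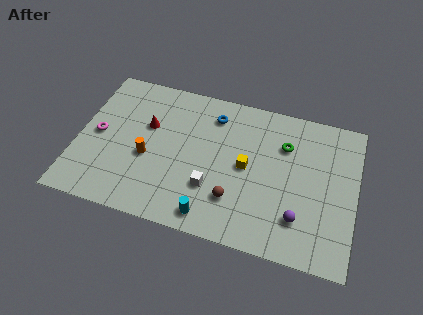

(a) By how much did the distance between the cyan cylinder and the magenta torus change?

+2.4

Before: roughly 5.2 units apart; after: 7.6. That's 2.4 units further apart.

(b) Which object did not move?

the magenta torus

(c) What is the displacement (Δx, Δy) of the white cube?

(-1.3, -1.4)

The white cube was at about (9.0, 4.4) and moved to about (7.7, 3.0).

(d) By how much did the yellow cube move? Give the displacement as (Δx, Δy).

(0.7, -2.9)

The yellow cube was at about (8.8, 7.8) and moved to about (9.5, 4.9).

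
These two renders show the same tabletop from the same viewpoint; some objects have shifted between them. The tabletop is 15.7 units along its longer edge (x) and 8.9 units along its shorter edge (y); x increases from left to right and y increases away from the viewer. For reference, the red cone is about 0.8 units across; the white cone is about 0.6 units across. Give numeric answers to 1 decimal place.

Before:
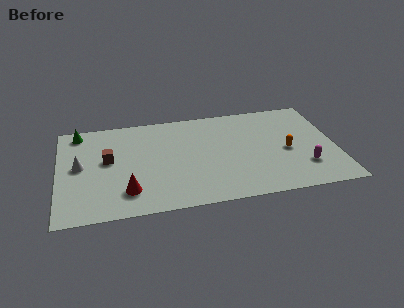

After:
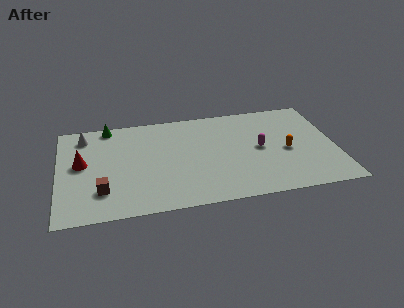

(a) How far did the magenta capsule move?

3.2

The magenta capsule was near (13.8, 2.4) before and (11.4, 4.5) after, so it travelled √(2.4² + 2.1²) ≈ 3.2 units.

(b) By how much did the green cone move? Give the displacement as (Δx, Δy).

(1.7, 0.3)

From the two frames, the green cone sits at roughly (1.2, 7.8) before and (2.9, 8.1) after.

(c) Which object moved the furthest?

the red cone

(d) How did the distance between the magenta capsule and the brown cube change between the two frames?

-2.0

The distance was about 11.3 in the first image and 9.3 in the second, so they moved 2.0 units closer together.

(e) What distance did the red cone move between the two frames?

3.8

The red cone was near (3.8, 2.0) before and (1.3, 4.9) after, so it travelled √(2.5² + 2.9²) ≈ 3.8 units.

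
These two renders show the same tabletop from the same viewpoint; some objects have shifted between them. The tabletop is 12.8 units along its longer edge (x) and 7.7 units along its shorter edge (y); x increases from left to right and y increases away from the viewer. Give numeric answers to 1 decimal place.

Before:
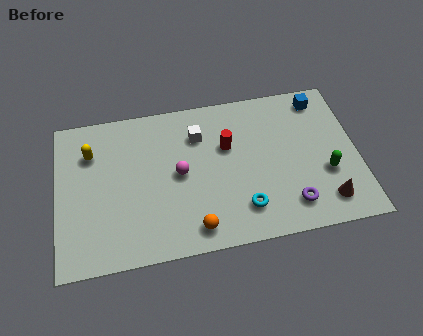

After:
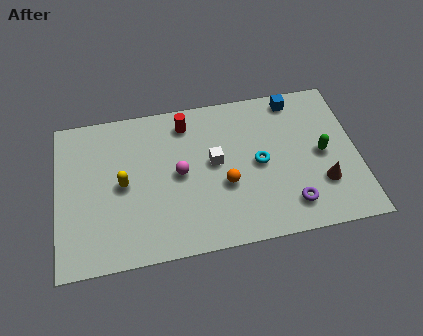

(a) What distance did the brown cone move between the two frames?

0.9

From (11.3, 1.4) to (11.2, 2.3), the brown cone covered √(0.1² + 0.9²) ≈ 0.9 units.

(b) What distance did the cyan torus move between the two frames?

2.2

The cyan torus was near (7.8, 1.7) before and (8.6, 3.8) after, so it travelled √(0.8² + 2.1²) ≈ 2.2 units.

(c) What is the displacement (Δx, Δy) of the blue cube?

(-1.1, 0.2)

The blue cube was at about (11.4, 6.6) and moved to about (10.3, 6.8).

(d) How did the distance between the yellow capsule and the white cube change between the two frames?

-0.7

Before: roughly 4.6 units apart; after: 3.9. That's 0.7 units closer together.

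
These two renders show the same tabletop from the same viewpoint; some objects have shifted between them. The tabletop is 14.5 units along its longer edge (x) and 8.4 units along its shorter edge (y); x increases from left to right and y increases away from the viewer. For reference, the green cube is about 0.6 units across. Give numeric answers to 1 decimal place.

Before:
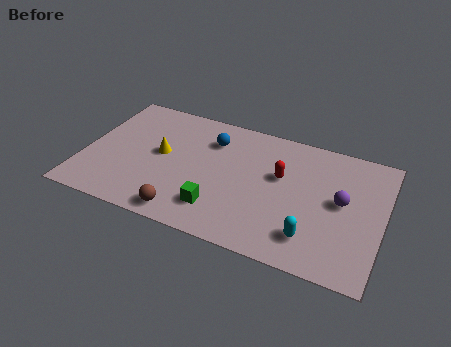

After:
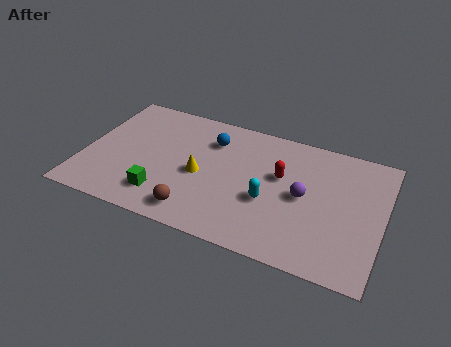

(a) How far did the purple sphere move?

1.8

The purple sphere moved from about (12.5, 4.5) to (10.7, 4.2), a distance of √(1.8² + 0.3²) ≈ 1.8.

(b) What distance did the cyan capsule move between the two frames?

2.7

The cyan capsule moved from about (11.3, 1.8) to (9.1, 3.3), a distance of √(2.2² + 1.5²) ≈ 2.7.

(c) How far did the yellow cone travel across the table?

2.1

From (3.7, 4.5) to (5.7, 3.8), the yellow cone covered √(2.0² + 0.7²) ≈ 2.1 units.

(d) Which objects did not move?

the blue sphere and the red capsule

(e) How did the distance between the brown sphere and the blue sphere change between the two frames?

-0.3

They were about 5.3 units apart before and 5.0 after — 0.3 units closer together.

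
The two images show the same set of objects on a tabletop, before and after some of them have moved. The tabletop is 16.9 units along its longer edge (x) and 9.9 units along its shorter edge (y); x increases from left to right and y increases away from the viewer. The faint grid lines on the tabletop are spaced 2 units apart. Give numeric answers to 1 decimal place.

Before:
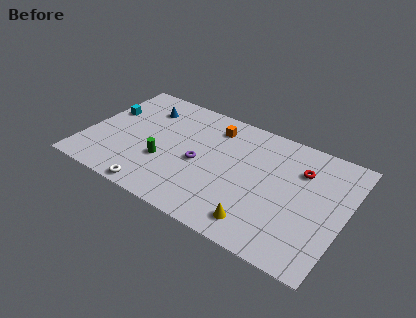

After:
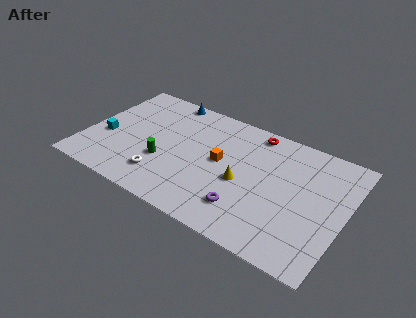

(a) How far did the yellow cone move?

3.1

The yellow cone was near (11.9, 1.6) before and (10.4, 4.3) after, so it travelled √(1.5² + 2.7²) ≈ 3.1 units.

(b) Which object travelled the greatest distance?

the purple torus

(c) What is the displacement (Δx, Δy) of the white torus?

(0.2, 1.4)

The white torus started near (5.2, 0.8) and ended near (5.4, 2.2).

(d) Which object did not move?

the green cylinder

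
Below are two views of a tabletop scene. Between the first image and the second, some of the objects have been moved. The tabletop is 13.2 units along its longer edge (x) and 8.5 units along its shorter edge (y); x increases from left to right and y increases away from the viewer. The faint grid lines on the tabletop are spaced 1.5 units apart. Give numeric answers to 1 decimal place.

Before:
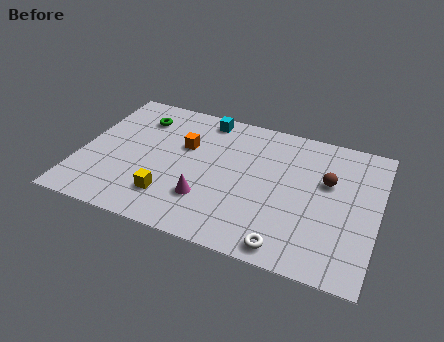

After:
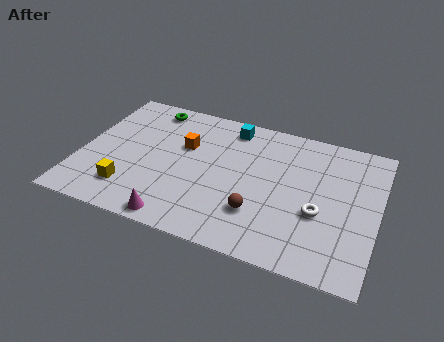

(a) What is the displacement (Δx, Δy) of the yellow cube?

(-1.8, -0.1)

The yellow cube started near (4.2, 2.0) and ended near (2.4, 1.9).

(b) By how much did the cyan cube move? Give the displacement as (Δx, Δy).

(1.2, -0.2)

The cyan cube started near (5.2, 7.5) and ended near (6.4, 7.3).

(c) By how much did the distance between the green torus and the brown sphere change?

-1.3

Before: roughly 8.7 units apart; after: 7.4. That's 1.3 units closer together.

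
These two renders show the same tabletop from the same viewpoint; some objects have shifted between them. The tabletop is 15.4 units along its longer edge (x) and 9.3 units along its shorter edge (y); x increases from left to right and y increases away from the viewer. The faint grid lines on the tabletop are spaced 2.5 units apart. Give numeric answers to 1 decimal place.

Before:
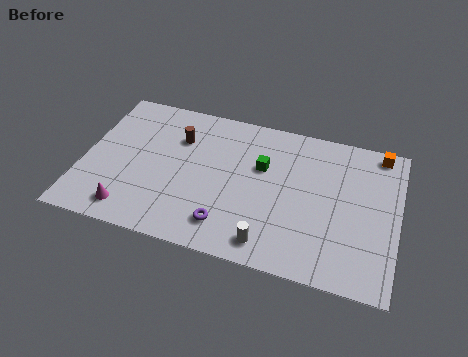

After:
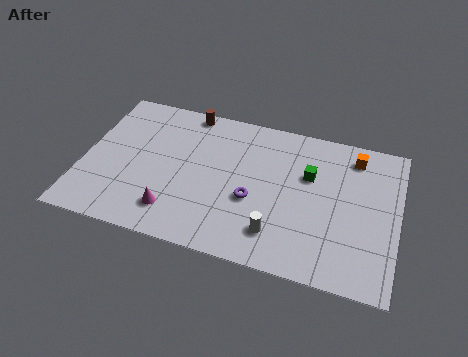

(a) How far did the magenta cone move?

2.2

From (2.6, 1.4) to (4.7, 1.9), the magenta cone covered √(2.1² + 0.5²) ≈ 2.2 units.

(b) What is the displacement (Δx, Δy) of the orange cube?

(-1.2, -0.6)

From the two frames, the orange cube sits at roughly (14.3, 8.4) before and (13.1, 7.8) after.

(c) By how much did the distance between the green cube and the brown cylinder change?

+2.4

Before: roughly 4.3 units apart; after: 6.7. That's 2.4 units further apart.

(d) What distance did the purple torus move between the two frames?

2.2

The purple torus moved from about (7.3, 1.8) to (8.4, 3.7), a distance of √(1.1² + 1.9²) ≈ 2.2.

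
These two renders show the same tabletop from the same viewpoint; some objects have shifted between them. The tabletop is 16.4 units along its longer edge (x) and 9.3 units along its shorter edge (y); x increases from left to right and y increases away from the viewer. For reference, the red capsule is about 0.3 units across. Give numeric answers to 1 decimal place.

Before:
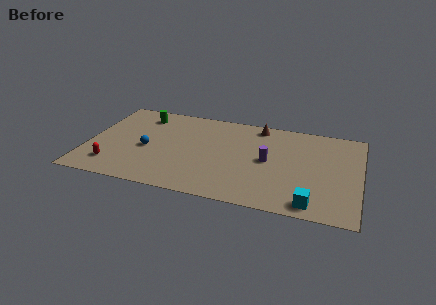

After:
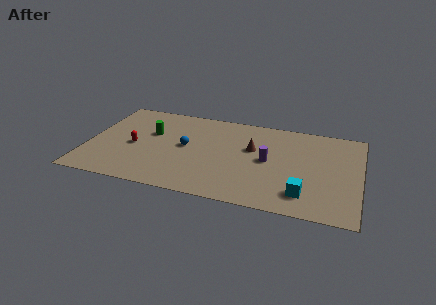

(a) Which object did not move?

the purple cylinder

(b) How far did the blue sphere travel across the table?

2.4

The blue sphere was near (3.6, 4.1) before and (5.9, 4.9) after, so it travelled √(2.3² + 0.8²) ≈ 2.4 units.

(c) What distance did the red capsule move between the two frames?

2.5

The red capsule was near (1.7, 1.9) before and (2.8, 4.2) after, so it travelled √(1.1² + 2.3²) ≈ 2.5 units.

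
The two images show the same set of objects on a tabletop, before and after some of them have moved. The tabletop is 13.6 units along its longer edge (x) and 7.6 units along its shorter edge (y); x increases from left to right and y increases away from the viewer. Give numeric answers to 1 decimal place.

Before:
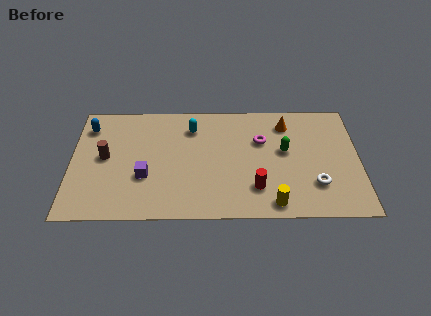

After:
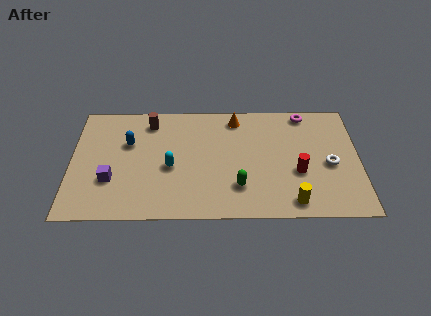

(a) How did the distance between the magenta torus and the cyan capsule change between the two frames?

+3.9

They were about 3.4 units apart before and 7.3 after — 3.9 units further apart.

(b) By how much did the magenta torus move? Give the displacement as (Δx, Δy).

(2.1, 1.8)

From the two frames, the magenta torus sits at roughly (9.0, 5.0) before and (11.1, 6.8) after.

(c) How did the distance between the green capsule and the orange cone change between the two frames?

+2.7

Before: roughly 1.8 units apart; after: 4.5. That's 2.7 units further apart.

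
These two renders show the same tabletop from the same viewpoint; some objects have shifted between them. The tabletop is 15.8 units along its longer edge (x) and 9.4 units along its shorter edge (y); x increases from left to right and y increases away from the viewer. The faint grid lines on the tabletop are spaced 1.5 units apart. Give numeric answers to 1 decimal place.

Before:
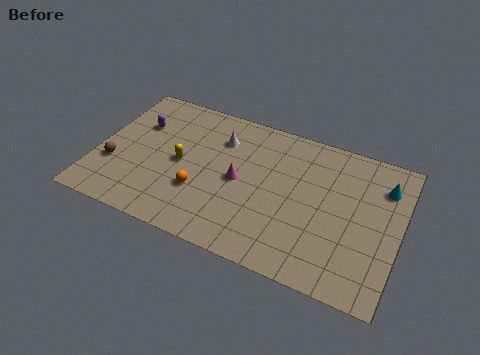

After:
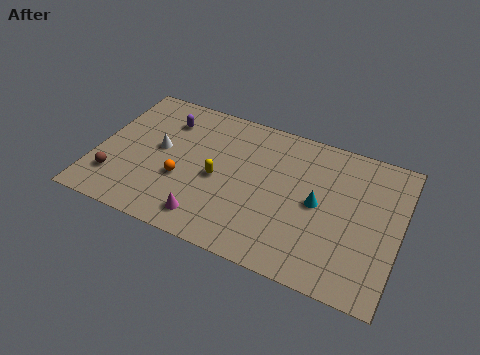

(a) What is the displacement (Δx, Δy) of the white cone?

(-3.0, -1.9)

From the two frames, the white cone sits at roughly (6.2, 7.0) before and (3.2, 5.1) after.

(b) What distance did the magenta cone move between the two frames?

3.4

The magenta cone moved from about (7.5, 4.6) to (6.2, 1.5), a distance of √(1.3² + 3.1²) ≈ 3.4.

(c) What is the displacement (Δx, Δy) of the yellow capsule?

(2.0, -0.3)

The yellow capsule started near (4.4, 4.6) and ended near (6.4, 4.3).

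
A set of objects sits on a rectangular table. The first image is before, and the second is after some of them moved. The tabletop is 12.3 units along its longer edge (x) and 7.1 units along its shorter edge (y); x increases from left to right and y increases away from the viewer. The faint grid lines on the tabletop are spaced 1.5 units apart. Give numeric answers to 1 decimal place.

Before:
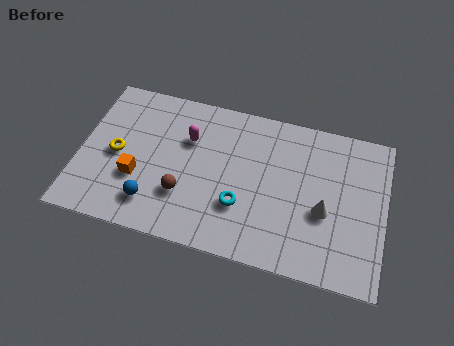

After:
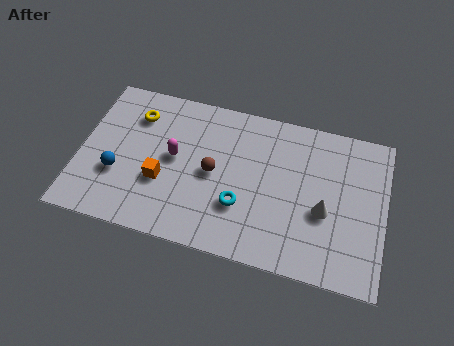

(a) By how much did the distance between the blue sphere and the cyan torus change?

+1.4

The distance was about 3.6 in the first image and 5.0 in the second, so they moved 1.4 units further apart.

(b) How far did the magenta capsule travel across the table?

1.1

The magenta capsule moved from about (4.3, 4.8) to (3.8, 3.8), a distance of √(0.5² + 1.0²) ≈ 1.1.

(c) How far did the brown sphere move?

1.7

The brown sphere was near (4.3, 2.2) before and (5.4, 3.5) after, so it travelled √(1.1² + 1.3²) ≈ 1.7 units.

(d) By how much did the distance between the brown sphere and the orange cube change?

+0.3

They were about 1.9 units apart before and 2.2 after — 0.3 units further apart.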